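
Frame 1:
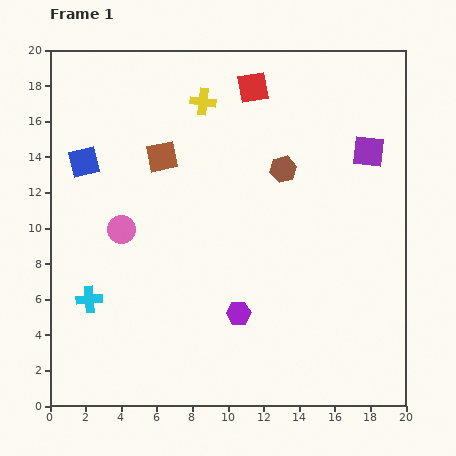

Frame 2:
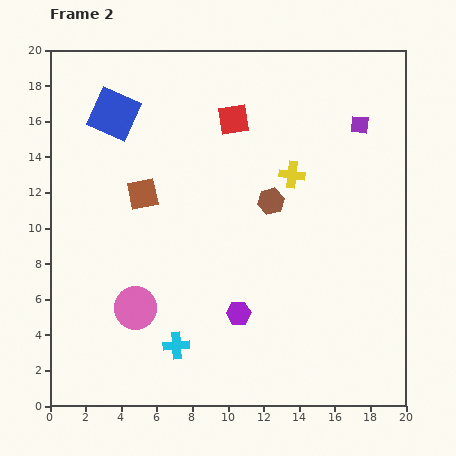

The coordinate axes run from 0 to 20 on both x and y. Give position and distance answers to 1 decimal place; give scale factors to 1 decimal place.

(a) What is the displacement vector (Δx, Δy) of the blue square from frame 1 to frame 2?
(1.7, 2.7)

The blue square was at (1.9, 13.7) in frame 1 and (3.6, 16.4) in frame 2.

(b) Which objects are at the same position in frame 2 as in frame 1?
the purple hexagon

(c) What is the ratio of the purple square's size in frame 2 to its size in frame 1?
0.6×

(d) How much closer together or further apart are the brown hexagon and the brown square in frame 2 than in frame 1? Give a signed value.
+0.4

Distance in frame 1: 6.8. Distance in frame 2: 7.2.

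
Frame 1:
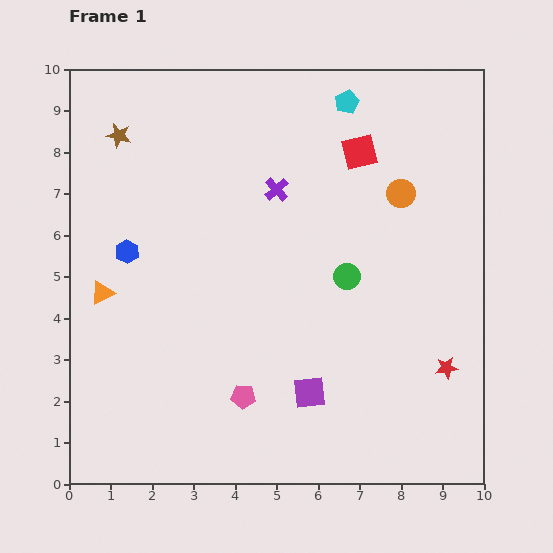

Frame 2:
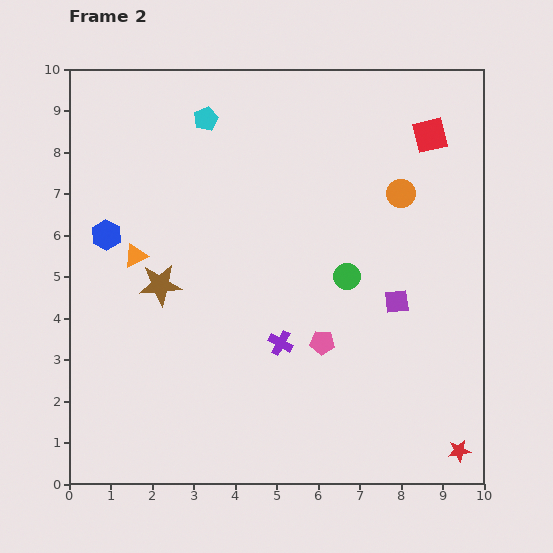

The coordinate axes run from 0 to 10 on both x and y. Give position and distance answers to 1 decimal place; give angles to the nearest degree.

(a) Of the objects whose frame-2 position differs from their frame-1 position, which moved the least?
the blue hexagon

(moved 0.6)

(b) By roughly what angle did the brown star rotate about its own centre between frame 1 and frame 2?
17° counter-clockwise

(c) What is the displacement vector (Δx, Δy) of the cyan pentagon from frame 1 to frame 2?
(-3.4, -0.4)

The cyan pentagon was at (6.7, 9.2) in frame 1 and (3.3, 8.8) in frame 2.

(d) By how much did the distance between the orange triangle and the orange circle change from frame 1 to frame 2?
-1.0

Distance in frame 1: 7.6. Distance in frame 2: 6.6.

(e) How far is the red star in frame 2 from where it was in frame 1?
2.0

The red star moved from (9.1, 2.8) to (9.4, 0.8), a distance of √(0.3² + 2.0²) ≈ 2.0.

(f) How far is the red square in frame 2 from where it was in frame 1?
1.7

The red square moved from (7.0, 8.0) to (8.7, 8.4), a distance of √(1.7² + 0.4²) ≈ 1.7.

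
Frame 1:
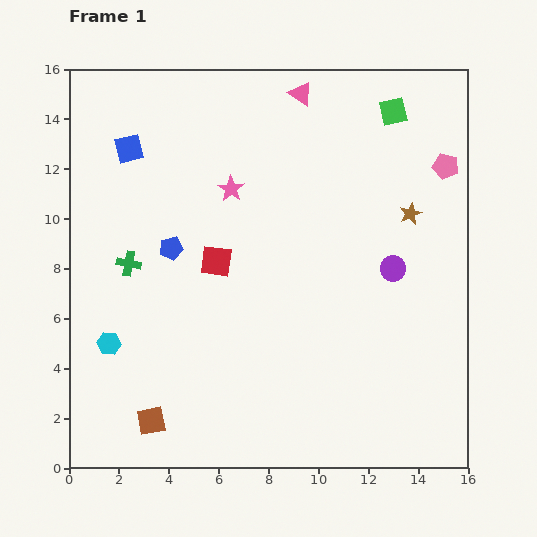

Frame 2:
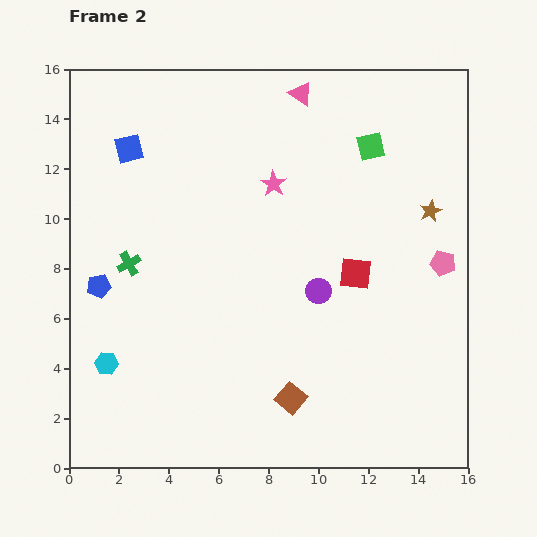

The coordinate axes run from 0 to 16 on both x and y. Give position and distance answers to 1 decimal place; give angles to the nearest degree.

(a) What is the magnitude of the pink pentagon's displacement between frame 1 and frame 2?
3.9

The pink pentagon moved from (15.1, 12.1) to (15.0, 8.2), a distance of √(0.1² + 3.9²) ≈ 3.9.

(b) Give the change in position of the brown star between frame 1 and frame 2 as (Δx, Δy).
(0.8, 0.1)

The brown star was at (13.7, 10.2) in frame 1 and (14.5, 10.3) in frame 2.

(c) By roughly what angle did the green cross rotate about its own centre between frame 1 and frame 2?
39° counter-clockwise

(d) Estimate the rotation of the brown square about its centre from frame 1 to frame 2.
39° counter-clockwise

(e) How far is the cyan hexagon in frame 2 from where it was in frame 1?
0.8

The cyan hexagon moved from (1.6, 5.0) to (1.5, 4.2), a distance of √(0.1² + 0.8²) ≈ 0.8.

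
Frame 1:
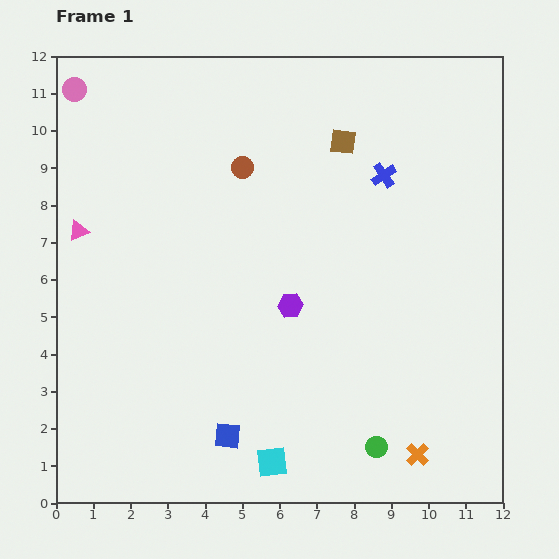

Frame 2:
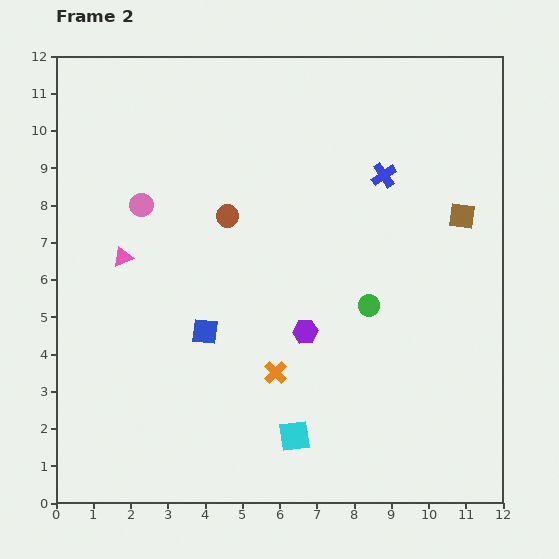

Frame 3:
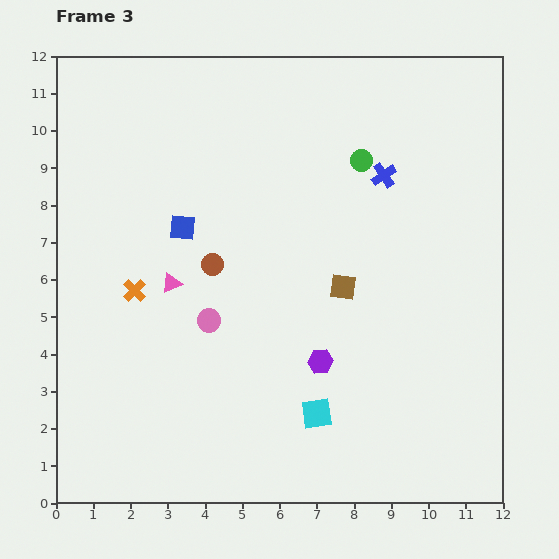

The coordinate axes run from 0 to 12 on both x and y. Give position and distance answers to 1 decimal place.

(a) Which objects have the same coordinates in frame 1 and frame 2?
the blue cross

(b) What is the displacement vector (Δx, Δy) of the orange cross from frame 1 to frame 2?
(-3.8, 2.2)

The orange cross was at (9.7, 1.3) in frame 1 and (5.9, 3.5) in frame 2.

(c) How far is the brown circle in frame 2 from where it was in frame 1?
1.4

The brown circle moved from (5.0, 9.0) to (4.6, 7.7), a distance of √(0.4² + 1.3²) ≈ 1.4.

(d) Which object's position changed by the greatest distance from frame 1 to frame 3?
the orange cross

(moved 8.8; next 7.7)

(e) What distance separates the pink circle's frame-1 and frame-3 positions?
7.2

The pink circle moved from (0.5, 11.1) to (4.1, 4.9), a distance of √(3.6² + 6.2²) ≈ 7.2.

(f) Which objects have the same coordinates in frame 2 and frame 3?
the blue cross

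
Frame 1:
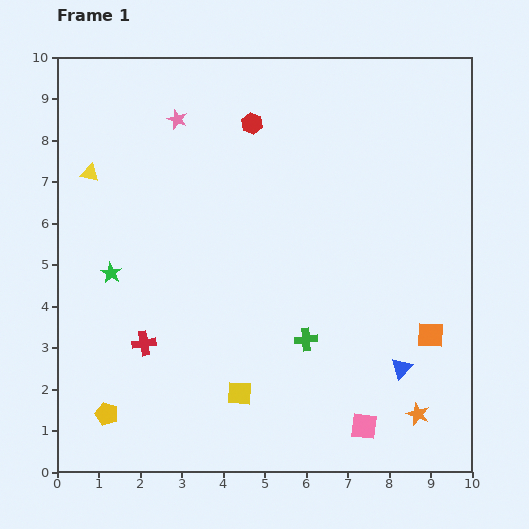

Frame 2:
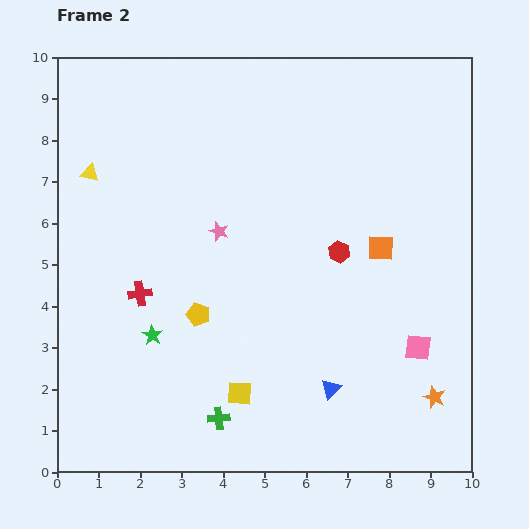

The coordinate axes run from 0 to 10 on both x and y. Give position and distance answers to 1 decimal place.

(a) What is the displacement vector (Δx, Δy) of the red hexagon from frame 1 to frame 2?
(2.1, -3.1)

The red hexagon was at (4.7, 8.4) in frame 1 and (6.8, 5.3) in frame 2.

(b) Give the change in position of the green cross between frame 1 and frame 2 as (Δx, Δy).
(-2.1, -1.9)

The green cross was at (6.0, 3.2) in frame 1 and (3.9, 1.3) in frame 2.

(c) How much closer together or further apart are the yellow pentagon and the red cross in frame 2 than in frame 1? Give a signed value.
-0.4

Distance in frame 1: 1.9. Distance in frame 2: 1.5.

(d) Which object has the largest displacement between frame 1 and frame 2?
the red hexagon

(moved 3.7; next 3.3)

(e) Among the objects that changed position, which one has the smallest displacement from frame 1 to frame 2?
the orange star

(moved 0.6)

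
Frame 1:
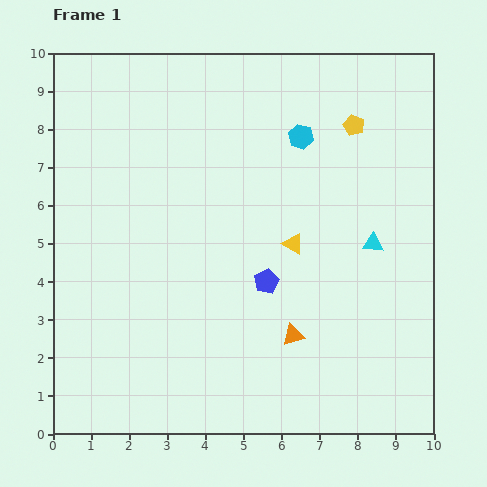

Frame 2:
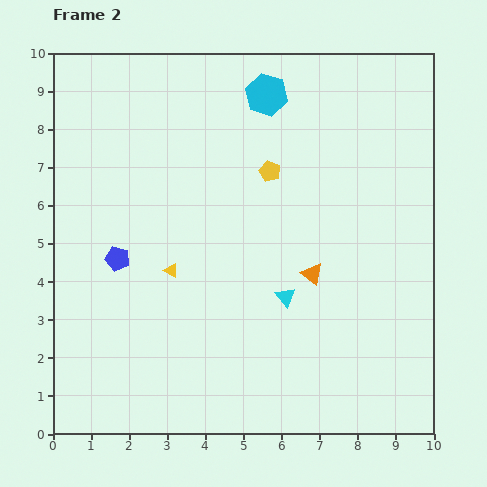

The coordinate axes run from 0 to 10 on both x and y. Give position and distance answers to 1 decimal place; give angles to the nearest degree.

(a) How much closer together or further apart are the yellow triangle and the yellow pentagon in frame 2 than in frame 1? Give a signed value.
+0.2

Distance in frame 1: 3.5. Distance in frame 2: 3.7.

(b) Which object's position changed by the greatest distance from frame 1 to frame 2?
the blue pentagon

(moved 3.9; next 3.3)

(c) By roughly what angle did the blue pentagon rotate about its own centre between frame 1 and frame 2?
31° counter-clockwise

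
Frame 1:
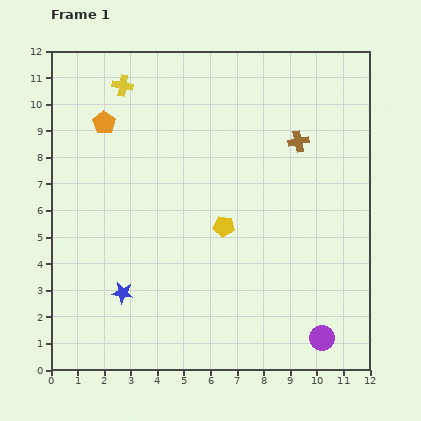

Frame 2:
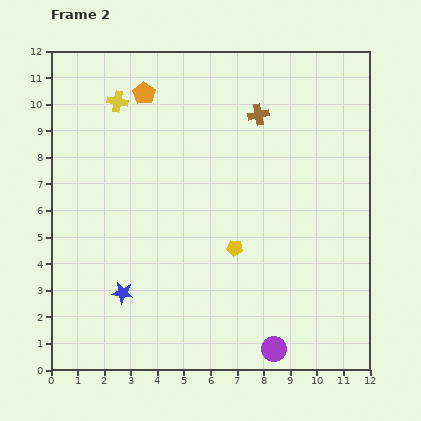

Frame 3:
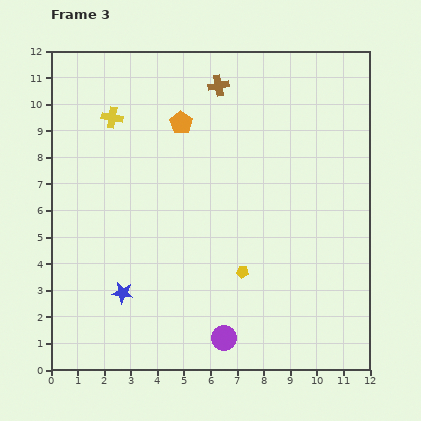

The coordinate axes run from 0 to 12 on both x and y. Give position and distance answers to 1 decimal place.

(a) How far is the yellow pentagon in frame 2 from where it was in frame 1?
0.9

The yellow pentagon moved from (6.5, 5.4) to (6.9, 4.6), a distance of √(0.4² + 0.8²) ≈ 0.9.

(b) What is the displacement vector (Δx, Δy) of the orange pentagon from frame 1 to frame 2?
(1.5, 1.1)

The orange pentagon was at (2.0, 9.3) in frame 1 and (3.5, 10.4) in frame 2.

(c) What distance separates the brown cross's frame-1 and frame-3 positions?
3.7

The brown cross moved from (9.3, 8.6) to (6.3, 10.7), a distance of √(3.0² + 2.1²) ≈ 3.7.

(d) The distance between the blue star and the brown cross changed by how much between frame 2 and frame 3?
+0.2

Distance in frame 2: 8.4. Distance in frame 3: 8.6.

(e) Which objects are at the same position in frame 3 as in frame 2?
the blue star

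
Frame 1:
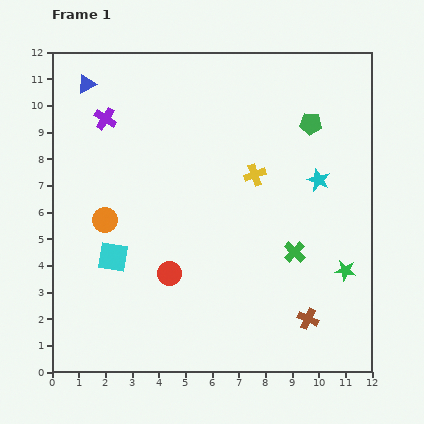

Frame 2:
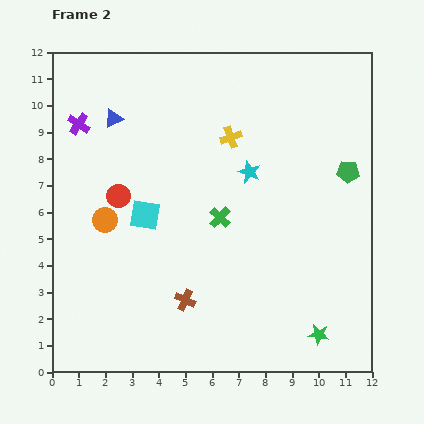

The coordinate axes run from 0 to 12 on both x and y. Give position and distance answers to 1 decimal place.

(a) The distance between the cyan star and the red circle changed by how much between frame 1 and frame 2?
-1.6

Distance in frame 1: 6.6. Distance in frame 2: 5.0.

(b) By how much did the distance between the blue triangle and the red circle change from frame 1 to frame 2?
-4.8

Distance in frame 1: 7.7. Distance in frame 2: 2.9.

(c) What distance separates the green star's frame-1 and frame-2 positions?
2.6

The green star moved from (11.0, 3.8) to (10.0, 1.4), a distance of √(1.0² + 2.4²) ≈ 2.6.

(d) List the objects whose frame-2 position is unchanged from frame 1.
the orange circle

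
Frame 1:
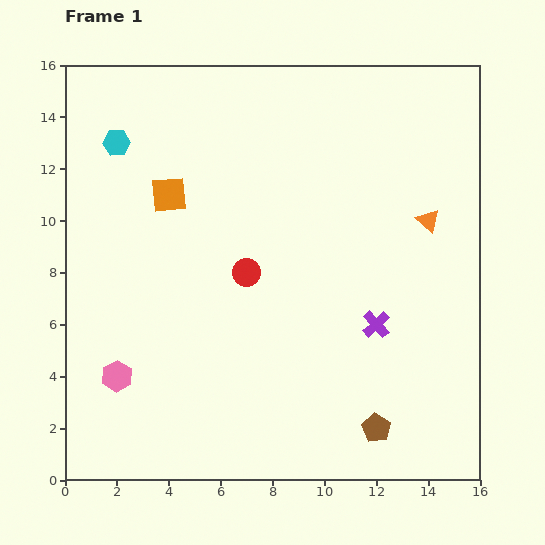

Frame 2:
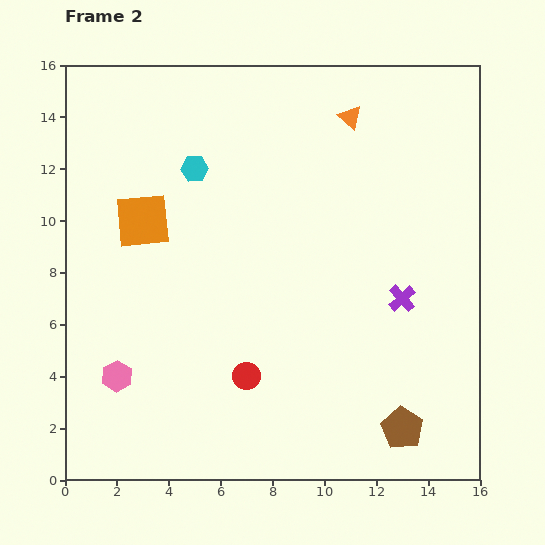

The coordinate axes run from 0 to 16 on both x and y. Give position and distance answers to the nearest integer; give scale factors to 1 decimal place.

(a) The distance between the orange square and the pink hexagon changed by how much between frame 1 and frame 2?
-1

Distance in frame 1: 7. Distance in frame 2: 6.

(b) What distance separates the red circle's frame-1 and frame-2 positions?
4

The red circle moved from (7, 8) to (7, 4), a distance of √(0² + 4²) ≈ 4.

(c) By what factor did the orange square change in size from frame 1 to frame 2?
1.5×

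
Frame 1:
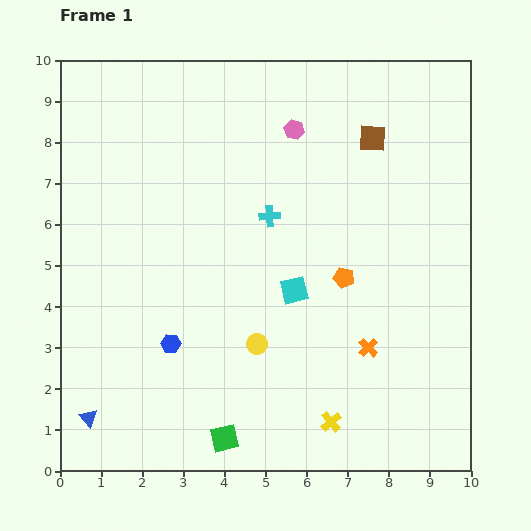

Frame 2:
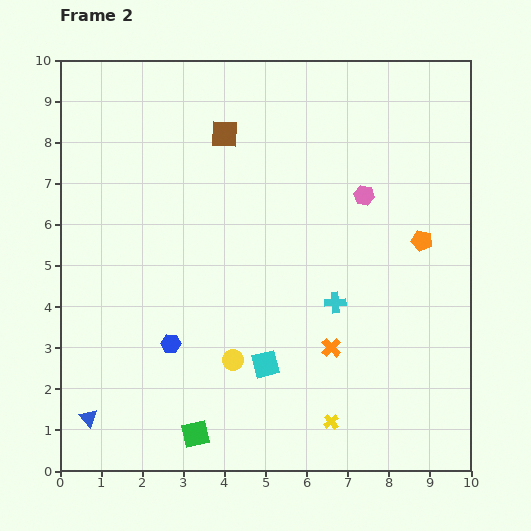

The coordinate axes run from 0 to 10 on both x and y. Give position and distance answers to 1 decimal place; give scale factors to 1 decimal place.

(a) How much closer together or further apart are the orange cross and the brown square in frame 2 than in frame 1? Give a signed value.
+0.7

Distance in frame 1: 5.1. Distance in frame 2: 5.8.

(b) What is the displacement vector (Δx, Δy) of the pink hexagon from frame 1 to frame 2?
(1.7, -1.6)

The pink hexagon was at (5.7, 8.3) in frame 1 and (7.4, 6.7) in frame 2.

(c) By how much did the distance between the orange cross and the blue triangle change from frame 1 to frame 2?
-0.9

Distance in frame 1: 7.0. Distance in frame 2: 6.1.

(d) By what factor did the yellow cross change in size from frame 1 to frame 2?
0.7×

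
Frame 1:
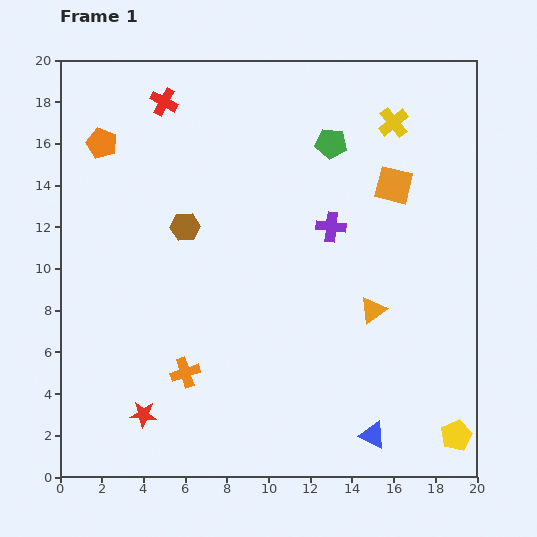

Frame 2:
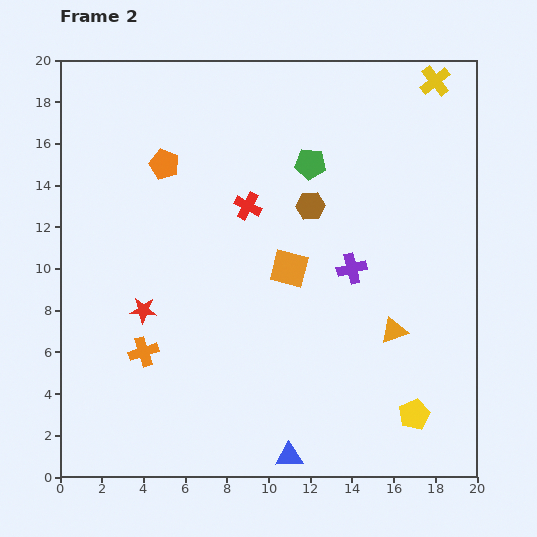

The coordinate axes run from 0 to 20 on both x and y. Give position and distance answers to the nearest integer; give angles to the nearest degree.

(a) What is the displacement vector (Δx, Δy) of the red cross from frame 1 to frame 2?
(4, -5)

The red cross was at (5, 18) in frame 1 and (9, 13) in frame 2.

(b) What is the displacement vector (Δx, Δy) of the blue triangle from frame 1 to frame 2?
(-4, -1)

The blue triangle was at (15, 2) in frame 1 and (11, 1) in frame 2.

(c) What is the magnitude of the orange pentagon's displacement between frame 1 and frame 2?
3

The orange pentagon moved from (2, 16) to (5, 15), a distance of √(3² + 1²) ≈ 3.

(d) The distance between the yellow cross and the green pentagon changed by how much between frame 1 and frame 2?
+4

Distance in frame 1: 3. Distance in frame 2: 7.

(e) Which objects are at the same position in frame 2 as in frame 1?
none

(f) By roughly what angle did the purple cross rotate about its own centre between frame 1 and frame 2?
19° counter-clockwise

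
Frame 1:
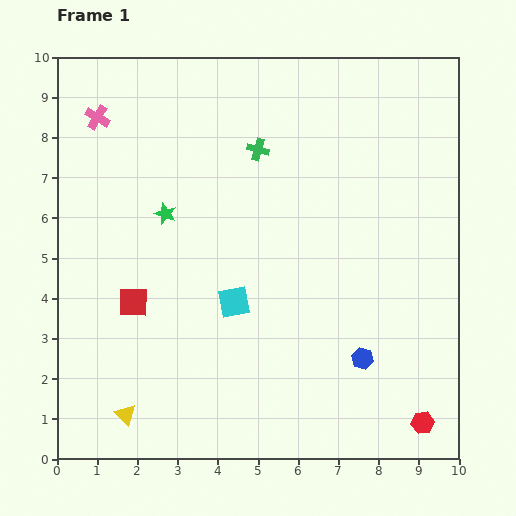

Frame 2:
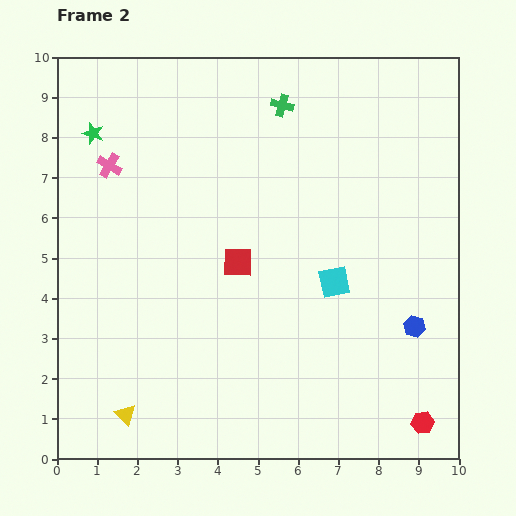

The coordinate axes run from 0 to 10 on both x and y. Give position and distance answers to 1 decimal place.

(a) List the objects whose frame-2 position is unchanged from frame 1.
the red hexagon, the yellow triangle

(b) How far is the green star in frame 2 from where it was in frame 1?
2.7

The green star moved from (2.7, 6.1) to (0.9, 8.1), a distance of √(1.8² + 2.0²) ≈ 2.7.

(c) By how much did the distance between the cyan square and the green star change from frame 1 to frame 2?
+4.2

Distance in frame 1: 2.8. Distance in frame 2: 7.0.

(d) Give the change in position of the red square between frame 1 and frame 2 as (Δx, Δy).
(2.6, 1.0)

The red square was at (1.9, 3.9) in frame 1 and (4.5, 4.9) in frame 2.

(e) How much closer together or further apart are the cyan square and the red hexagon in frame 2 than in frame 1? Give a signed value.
-1.5

Distance in frame 1: 5.6. Distance in frame 2: 4.1.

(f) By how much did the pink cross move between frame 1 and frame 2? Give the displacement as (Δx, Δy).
(0.3, -1.2)

The pink cross was at (1.0, 8.5) in frame 1 and (1.3, 7.3) in frame 2.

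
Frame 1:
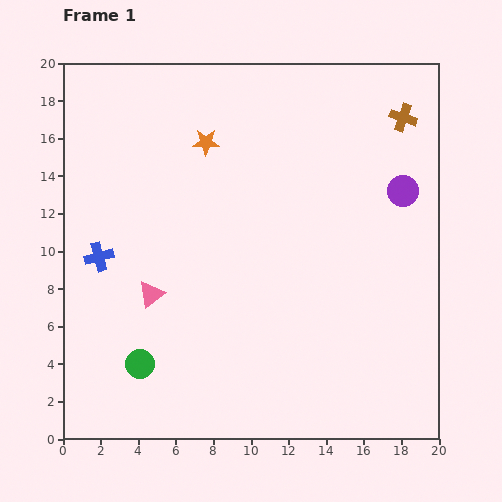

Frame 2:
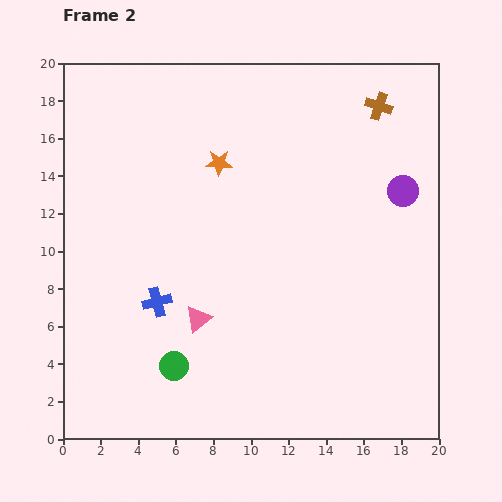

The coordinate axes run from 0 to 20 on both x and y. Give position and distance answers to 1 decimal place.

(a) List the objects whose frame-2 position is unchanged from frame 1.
the purple circle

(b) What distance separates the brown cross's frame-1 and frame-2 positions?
1.4

The brown cross moved from (18.1, 17.1) to (16.8, 17.7), a distance of √(1.3² + 0.6²) ≈ 1.4.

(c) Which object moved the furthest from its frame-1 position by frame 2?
the blue cross

(moved 3.9; next 2.8)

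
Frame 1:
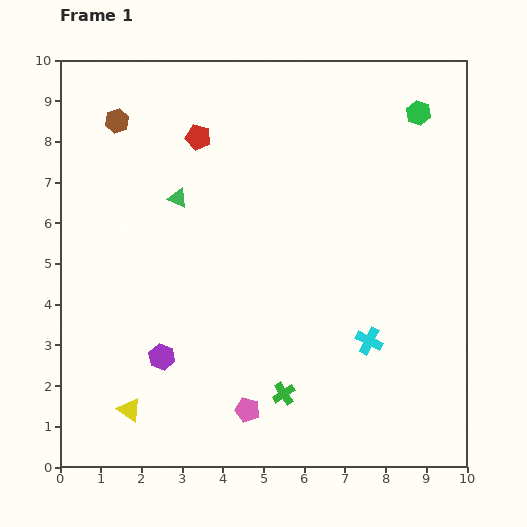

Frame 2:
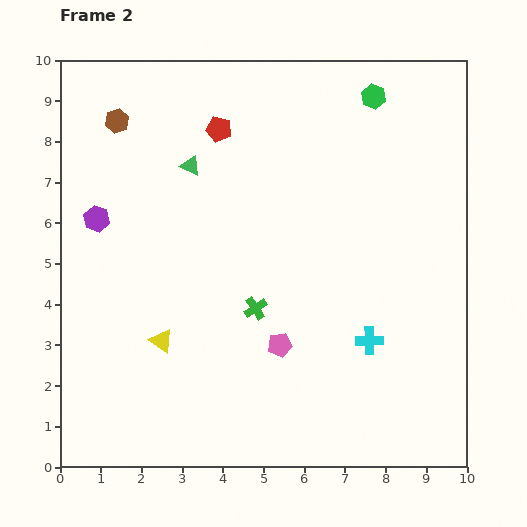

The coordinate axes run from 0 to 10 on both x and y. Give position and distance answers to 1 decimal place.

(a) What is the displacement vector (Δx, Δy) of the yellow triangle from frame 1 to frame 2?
(0.8, 1.7)

The yellow triangle was at (1.7, 1.4) in frame 1 and (2.5, 3.1) in frame 2.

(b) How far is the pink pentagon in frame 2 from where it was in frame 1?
1.8

The pink pentagon moved from (4.6, 1.4) to (5.4, 3.0), a distance of √(0.8² + 1.6²) ≈ 1.8.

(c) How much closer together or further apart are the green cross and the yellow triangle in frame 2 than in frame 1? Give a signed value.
-1.4

Distance in frame 1: 3.8. Distance in frame 2: 2.4.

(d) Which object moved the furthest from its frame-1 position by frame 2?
the purple hexagon

(moved 3.8; next 2.2)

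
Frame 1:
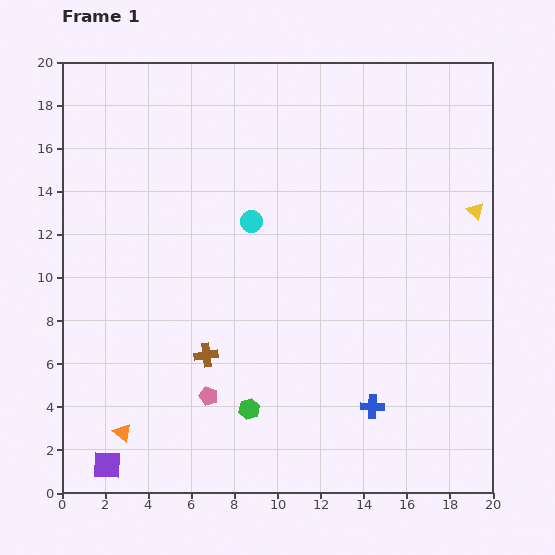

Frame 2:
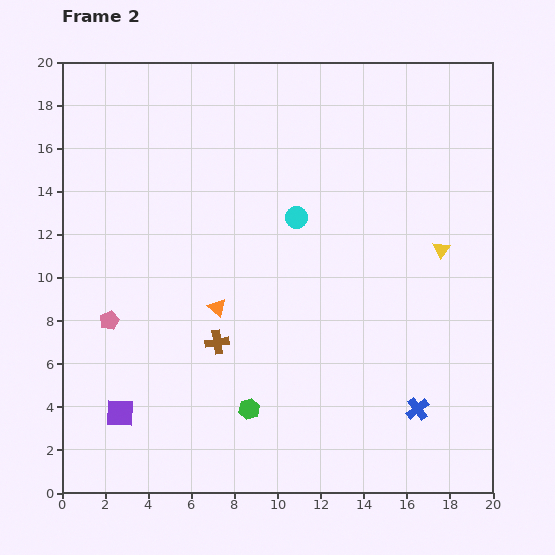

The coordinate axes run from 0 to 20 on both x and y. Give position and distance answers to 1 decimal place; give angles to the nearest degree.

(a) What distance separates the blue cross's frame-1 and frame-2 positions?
2.1

The blue cross moved from (14.4, 4.0) to (16.5, 3.9), a distance of √(2.1² + 0.1²) ≈ 2.1.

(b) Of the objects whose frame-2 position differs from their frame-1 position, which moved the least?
the brown cross

(moved 0.8)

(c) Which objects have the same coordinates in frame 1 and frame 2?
the green hexagon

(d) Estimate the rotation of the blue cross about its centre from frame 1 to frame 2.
39° counter-clockwise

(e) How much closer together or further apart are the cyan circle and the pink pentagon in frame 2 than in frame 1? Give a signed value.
+1.6

Distance in frame 1: 8.3. Distance in frame 2: 9.9.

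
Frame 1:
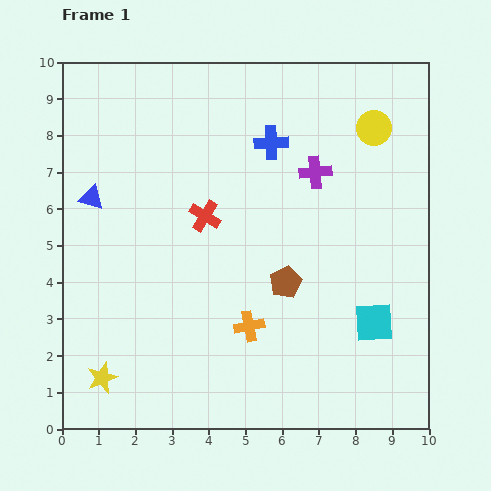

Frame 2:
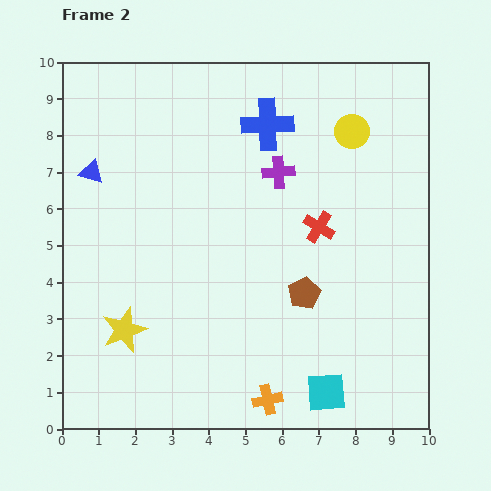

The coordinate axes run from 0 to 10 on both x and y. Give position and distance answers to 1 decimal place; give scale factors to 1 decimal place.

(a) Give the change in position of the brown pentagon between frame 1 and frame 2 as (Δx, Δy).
(0.5, -0.3)

The brown pentagon was at (6.1, 4.0) in frame 1 and (6.6, 3.7) in frame 2.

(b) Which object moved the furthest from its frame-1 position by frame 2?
the red cross

(moved 3.1; next 2.3)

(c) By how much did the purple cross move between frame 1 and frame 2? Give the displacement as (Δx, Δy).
(-1.0, 0.0)

The purple cross was at (6.9, 7.0) in frame 1 and (5.9, 7.0) in frame 2.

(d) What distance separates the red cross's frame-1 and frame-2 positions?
3.1

The red cross moved from (3.9, 5.8) to (7.0, 5.5), a distance of √(3.1² + 0.3²) ≈ 3.1.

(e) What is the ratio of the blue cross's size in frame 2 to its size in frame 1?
1.5×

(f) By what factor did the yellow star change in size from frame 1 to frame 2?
1.5×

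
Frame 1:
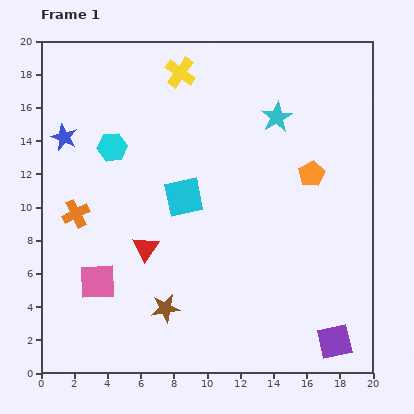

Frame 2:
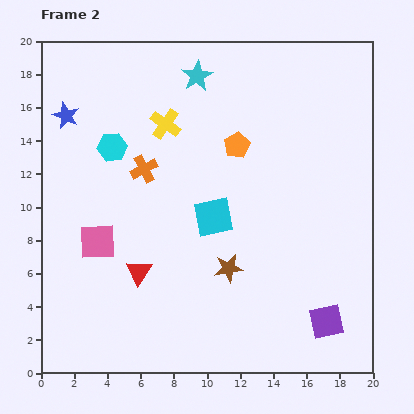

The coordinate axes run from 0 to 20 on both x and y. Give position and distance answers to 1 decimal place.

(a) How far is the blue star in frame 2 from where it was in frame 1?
1.3

The blue star moved from (1.4, 14.2) to (1.5, 15.5), a distance of √(0.1² + 1.3²) ≈ 1.3.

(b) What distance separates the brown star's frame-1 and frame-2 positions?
4.5

The brown star moved from (7.5, 3.9) to (11.3, 6.3), a distance of √(3.8² + 2.4²) ≈ 4.5.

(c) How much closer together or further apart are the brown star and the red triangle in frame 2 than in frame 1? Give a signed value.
+1.6

Distance in frame 1: 3.8. Distance in frame 2: 5.4.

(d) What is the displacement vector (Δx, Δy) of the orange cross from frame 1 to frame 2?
(4.1, 2.7)

The orange cross was at (2.1, 9.6) in frame 1 and (6.2, 12.3) in frame 2.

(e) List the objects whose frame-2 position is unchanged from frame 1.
the cyan hexagon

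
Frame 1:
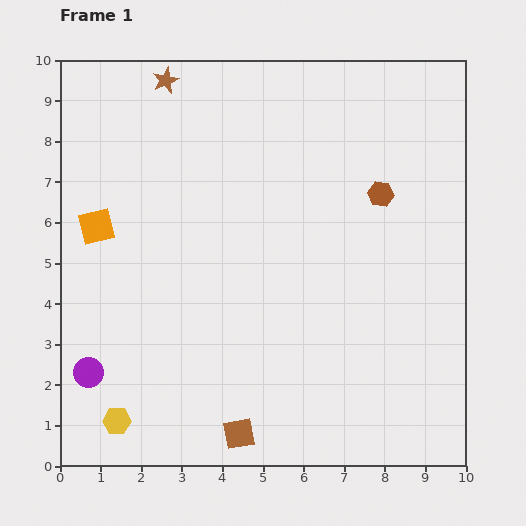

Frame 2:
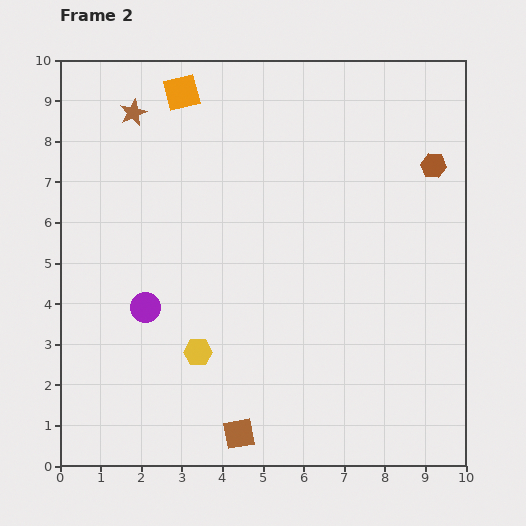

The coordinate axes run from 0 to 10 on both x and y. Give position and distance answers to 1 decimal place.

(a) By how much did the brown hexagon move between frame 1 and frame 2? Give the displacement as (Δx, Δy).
(1.3, 0.7)

The brown hexagon was at (7.9, 6.7) in frame 1 and (9.2, 7.4) in frame 2.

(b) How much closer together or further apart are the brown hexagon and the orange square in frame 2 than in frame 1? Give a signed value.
-0.5

Distance in frame 1: 7.0. Distance in frame 2: 6.5.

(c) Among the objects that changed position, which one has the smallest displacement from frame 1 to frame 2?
the brown star

(moved 1.1)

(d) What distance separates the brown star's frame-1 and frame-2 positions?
1.1

The brown star moved from (2.6, 9.5) to (1.8, 8.7), a distance of √(0.8² + 0.8²) ≈ 1.1.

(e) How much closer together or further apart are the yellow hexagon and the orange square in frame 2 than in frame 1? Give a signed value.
+1.6

Distance in frame 1: 4.8. Distance in frame 2: 6.4.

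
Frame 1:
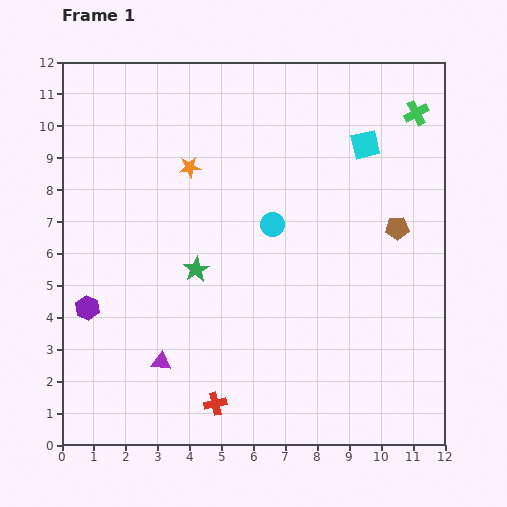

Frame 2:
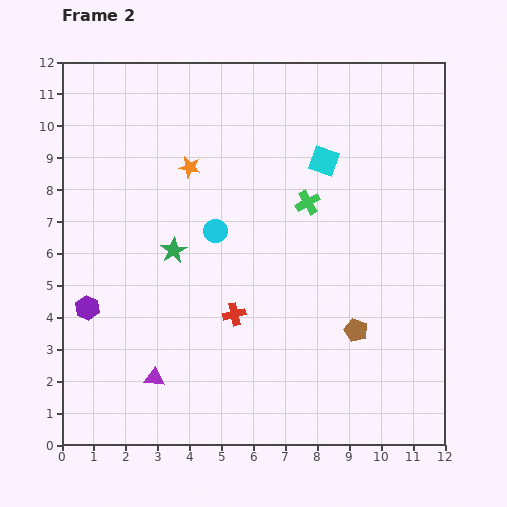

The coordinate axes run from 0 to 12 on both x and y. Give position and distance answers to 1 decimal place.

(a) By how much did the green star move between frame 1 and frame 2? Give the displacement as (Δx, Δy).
(-0.7, 0.6)

The green star was at (4.2, 5.5) in frame 1 and (3.5, 6.1) in frame 2.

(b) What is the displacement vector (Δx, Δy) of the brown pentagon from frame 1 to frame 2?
(-1.3, -3.2)

The brown pentagon was at (10.5, 6.8) in frame 1 and (9.2, 3.6) in frame 2.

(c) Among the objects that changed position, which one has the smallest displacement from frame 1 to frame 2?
the purple triangle

(moved 0.5)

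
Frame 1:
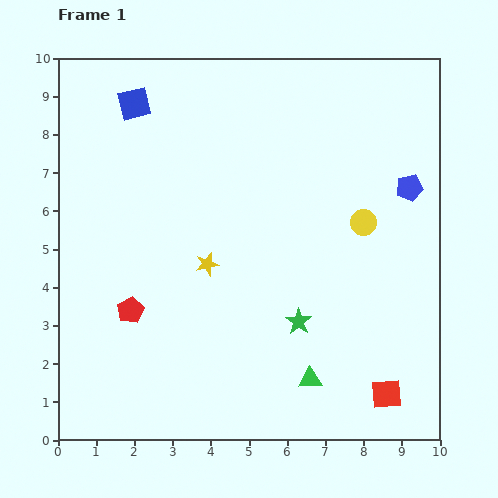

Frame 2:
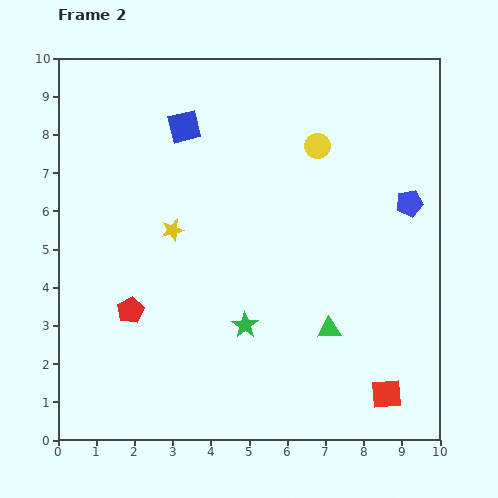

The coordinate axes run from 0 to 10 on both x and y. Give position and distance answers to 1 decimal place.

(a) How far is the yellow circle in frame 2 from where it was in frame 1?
2.3

The yellow circle moved from (8.0, 5.7) to (6.8, 7.7), a distance of √(1.2² + 2.0²) ≈ 2.3.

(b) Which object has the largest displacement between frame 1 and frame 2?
the yellow circle

(moved 2.3; next 1.4)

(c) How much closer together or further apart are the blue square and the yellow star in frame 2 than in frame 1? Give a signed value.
-1.9

Distance in frame 1: 4.6. Distance in frame 2: 2.7.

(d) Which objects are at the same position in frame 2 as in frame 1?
the red pentagon, the red square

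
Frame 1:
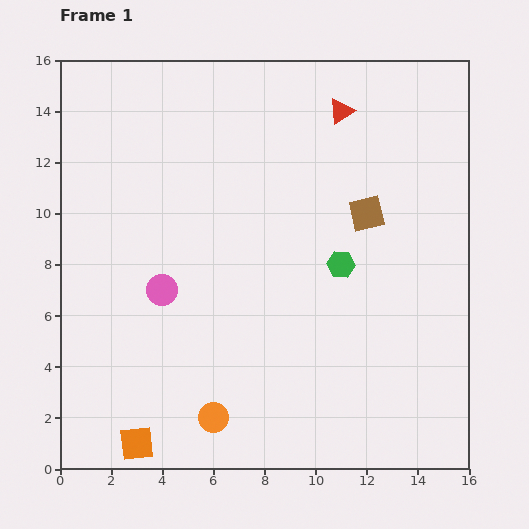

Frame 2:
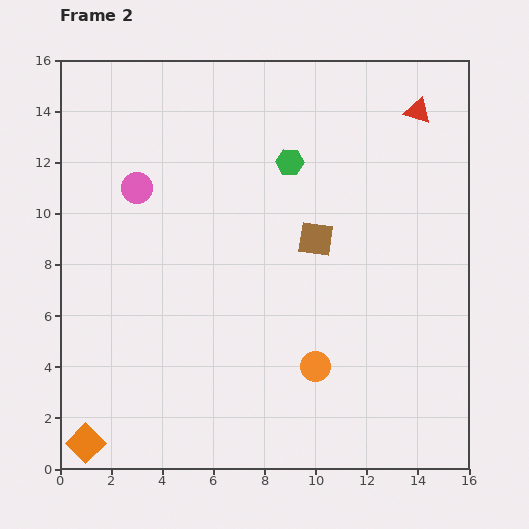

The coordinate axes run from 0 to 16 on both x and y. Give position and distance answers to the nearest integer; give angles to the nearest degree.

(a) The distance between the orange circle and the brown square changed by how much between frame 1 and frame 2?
-5

Distance in frame 1: 10. Distance in frame 2: 5.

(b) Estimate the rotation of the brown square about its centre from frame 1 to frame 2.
21° clockwise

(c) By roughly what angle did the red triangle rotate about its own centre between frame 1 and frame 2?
49° clockwise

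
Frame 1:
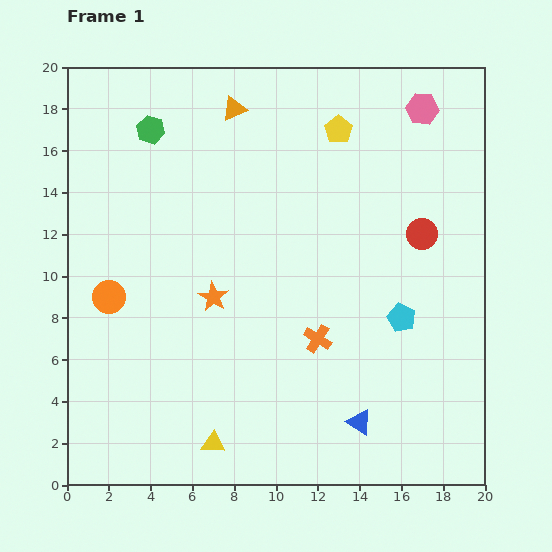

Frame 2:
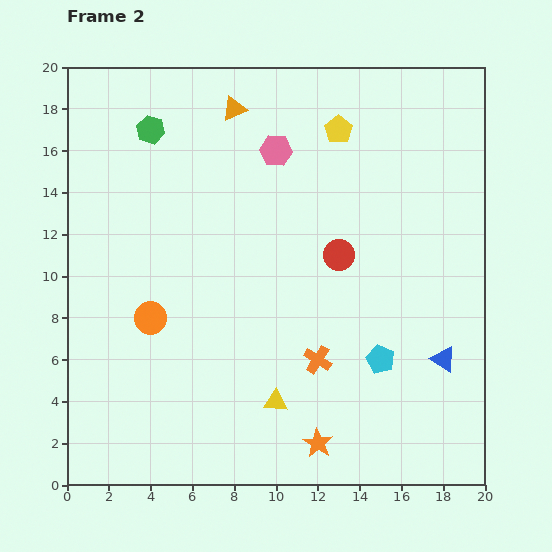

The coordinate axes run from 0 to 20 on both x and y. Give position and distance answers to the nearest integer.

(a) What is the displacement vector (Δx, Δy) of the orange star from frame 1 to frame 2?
(5, -7)

The orange star was at (7, 9) in frame 1 and (12, 2) in frame 2.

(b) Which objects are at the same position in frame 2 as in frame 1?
the yellow pentagon, the green hexagon, the orange triangle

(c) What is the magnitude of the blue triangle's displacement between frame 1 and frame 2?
5

The blue triangle moved from (14, 3) to (18, 6), a distance of √(4² + 3²) ≈ 5.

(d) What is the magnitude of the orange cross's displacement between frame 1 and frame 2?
1

The orange cross moved from (12, 7) to (12, 6), a distance of √(0² + 1²) ≈ 1.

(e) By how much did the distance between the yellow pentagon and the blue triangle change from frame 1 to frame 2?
-2

Distance in frame 1: 14. Distance in frame 2: 12.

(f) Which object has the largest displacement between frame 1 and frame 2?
the orange star

(moved 9; next 7)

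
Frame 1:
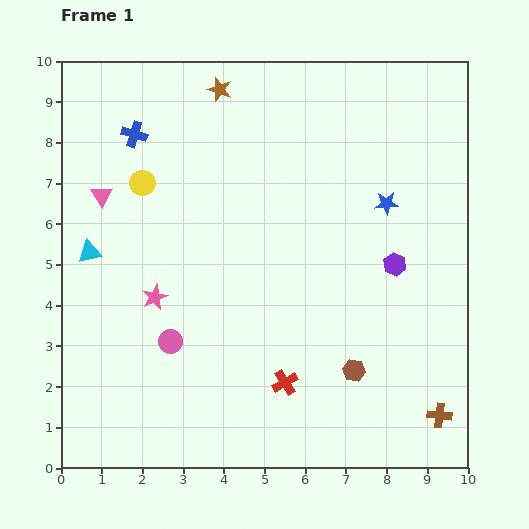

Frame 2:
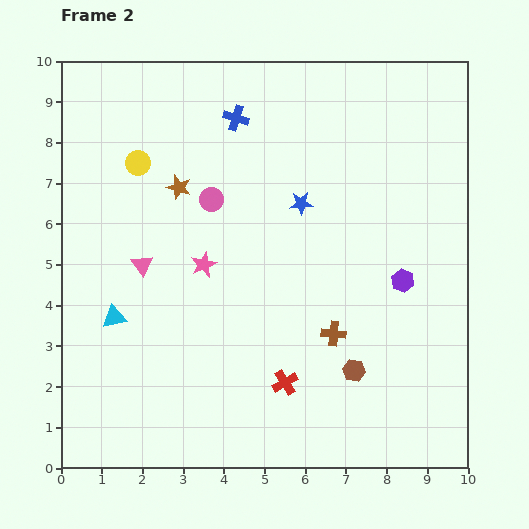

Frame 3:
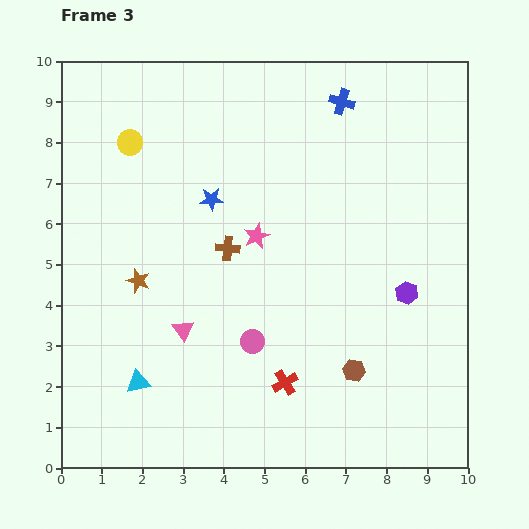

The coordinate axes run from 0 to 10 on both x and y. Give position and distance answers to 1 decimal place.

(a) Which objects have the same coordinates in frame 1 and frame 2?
the red cross, the brown hexagon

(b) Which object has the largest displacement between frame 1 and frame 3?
the brown cross

(moved 6.6; next 5.2)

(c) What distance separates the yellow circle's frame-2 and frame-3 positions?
0.5

The yellow circle moved from (1.9, 7.5) to (1.7, 8.0), a distance of √(0.2² + 0.5²) ≈ 0.5.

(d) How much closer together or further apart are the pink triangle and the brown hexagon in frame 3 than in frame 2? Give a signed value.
-1.5

Distance in frame 2: 5.8. Distance in frame 3: 4.3.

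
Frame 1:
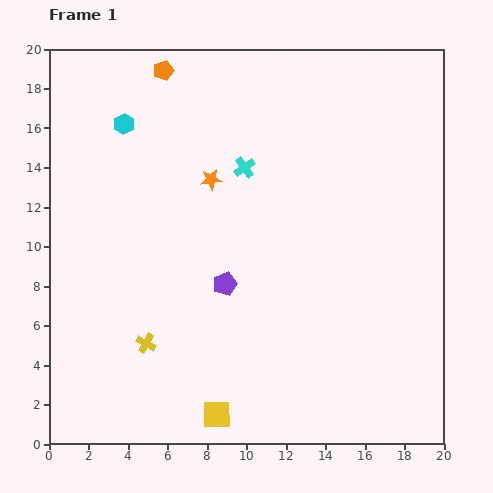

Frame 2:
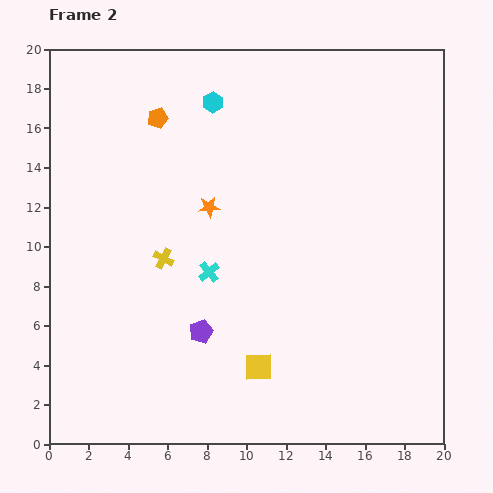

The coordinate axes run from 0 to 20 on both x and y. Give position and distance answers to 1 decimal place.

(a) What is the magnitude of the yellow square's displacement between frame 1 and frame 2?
3.2

The yellow square moved from (8.5, 1.5) to (10.6, 3.9), a distance of √(2.1² + 2.4²) ≈ 3.2.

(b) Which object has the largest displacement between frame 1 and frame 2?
the cyan cross

(moved 5.6; next 4.6)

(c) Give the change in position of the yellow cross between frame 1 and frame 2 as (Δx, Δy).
(0.9, 4.3)

The yellow cross was at (4.9, 5.1) in frame 1 and (5.8, 9.4) in frame 2.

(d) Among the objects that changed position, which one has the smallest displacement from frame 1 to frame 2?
the orange star

(moved 1.4)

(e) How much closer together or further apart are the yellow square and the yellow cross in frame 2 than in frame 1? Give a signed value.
+2.2

Distance in frame 1: 5.1. Distance in frame 2: 7.3.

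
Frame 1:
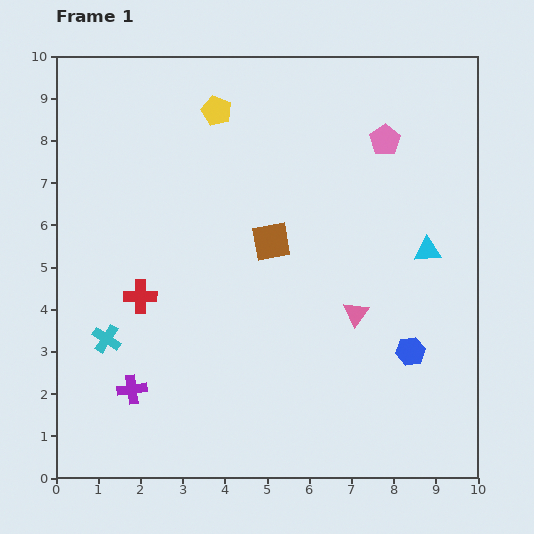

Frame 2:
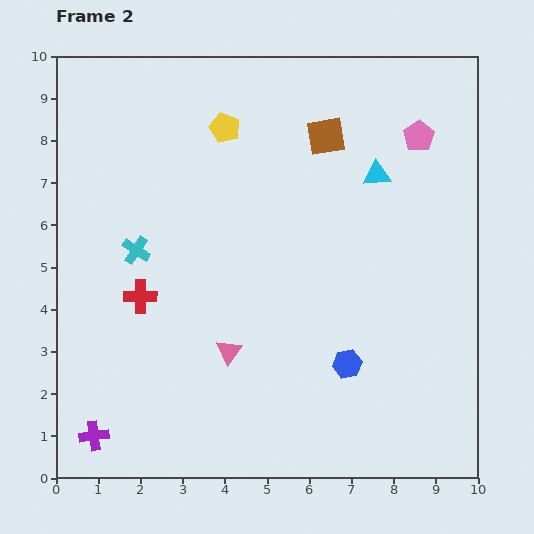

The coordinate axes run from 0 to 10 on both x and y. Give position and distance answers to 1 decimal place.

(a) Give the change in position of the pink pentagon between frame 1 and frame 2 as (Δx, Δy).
(0.8, 0.1)

The pink pentagon was at (7.8, 8.0) in frame 1 and (8.6, 8.1) in frame 2.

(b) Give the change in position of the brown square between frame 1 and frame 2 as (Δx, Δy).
(1.3, 2.5)

The brown square was at (5.1, 5.6) in frame 1 and (6.4, 8.1) in frame 2.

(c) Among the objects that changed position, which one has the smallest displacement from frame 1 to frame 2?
the yellow pentagon

(moved 0.4)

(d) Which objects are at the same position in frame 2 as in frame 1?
the red cross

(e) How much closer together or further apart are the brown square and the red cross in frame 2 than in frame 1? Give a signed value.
+2.4

Distance in frame 1: 3.4. Distance in frame 2: 5.8.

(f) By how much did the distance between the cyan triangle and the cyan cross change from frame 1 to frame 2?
-1.9

Distance in frame 1: 7.9. Distance in frame 2: 6.0.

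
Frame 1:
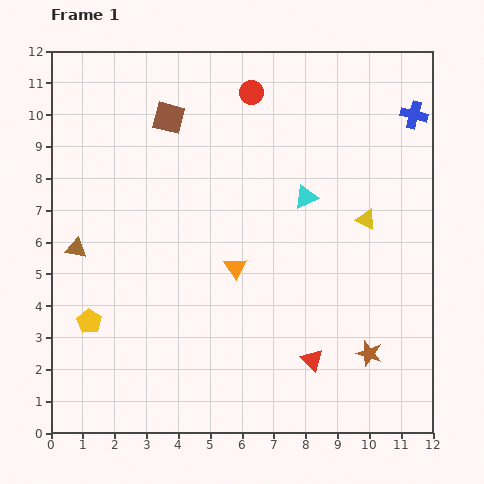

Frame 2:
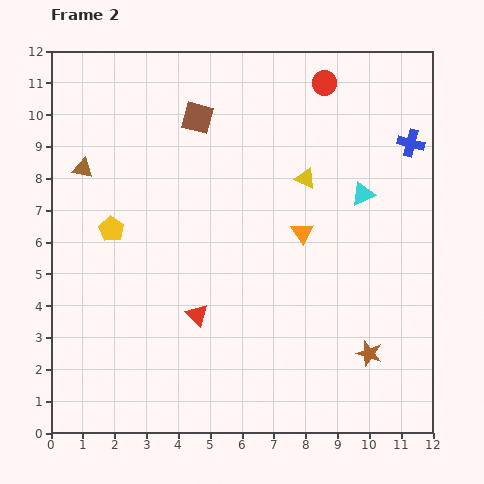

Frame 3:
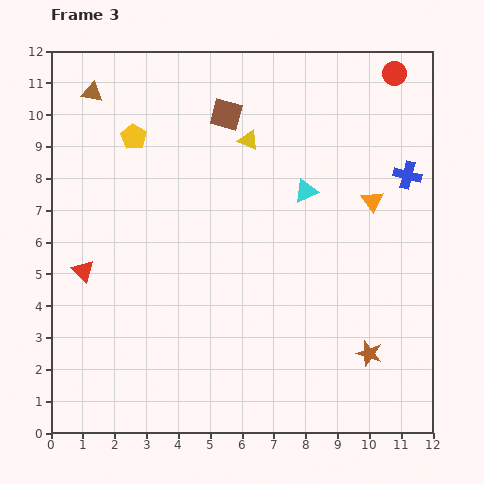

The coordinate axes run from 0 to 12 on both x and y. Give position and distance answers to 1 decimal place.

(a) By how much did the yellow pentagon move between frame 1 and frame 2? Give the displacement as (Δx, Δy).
(0.7, 2.9)

The yellow pentagon was at (1.2, 3.5) in frame 1 and (1.9, 6.4) in frame 2.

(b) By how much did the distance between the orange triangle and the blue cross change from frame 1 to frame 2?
-3.0

Distance in frame 1: 7.4. Distance in frame 2: 4.4.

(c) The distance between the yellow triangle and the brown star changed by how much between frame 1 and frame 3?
+3.5

Distance in frame 1: 4.2. Distance in frame 3: 7.7.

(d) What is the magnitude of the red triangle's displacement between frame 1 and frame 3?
7.7

The red triangle moved from (8.2, 2.3) to (1.0, 5.1), a distance of √(7.2² + 2.8²) ≈ 7.7.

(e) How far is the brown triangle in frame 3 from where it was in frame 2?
2.4

The brown triangle moved from (1.0, 8.3) to (1.3, 10.7), a distance of √(0.3² + 2.4²) ≈ 2.4.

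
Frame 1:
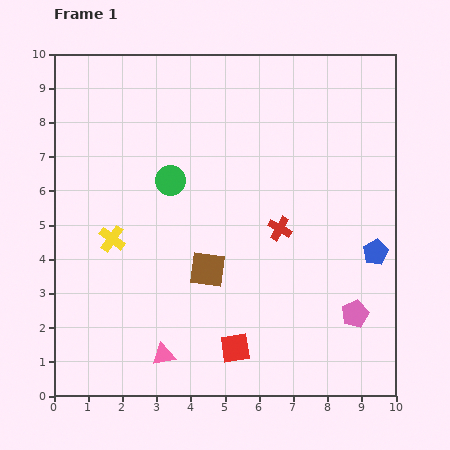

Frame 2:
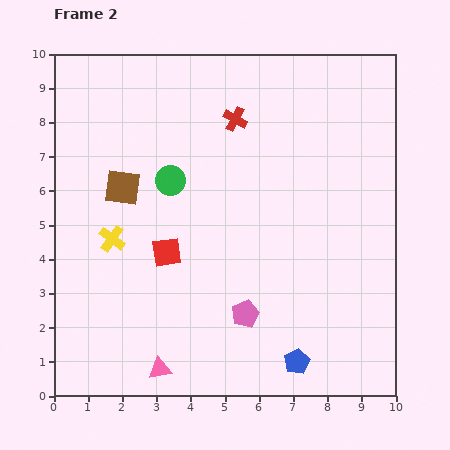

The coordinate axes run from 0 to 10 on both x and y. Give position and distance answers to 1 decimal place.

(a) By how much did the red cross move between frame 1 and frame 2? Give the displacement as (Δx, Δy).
(-1.3, 3.2)

The red cross was at (6.6, 4.9) in frame 1 and (5.3, 8.1) in frame 2.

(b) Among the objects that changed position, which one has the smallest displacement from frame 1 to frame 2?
the pink triangle

(moved 0.4)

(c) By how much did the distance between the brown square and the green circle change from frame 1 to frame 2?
-1.4

Distance in frame 1: 2.8. Distance in frame 2: 1.4.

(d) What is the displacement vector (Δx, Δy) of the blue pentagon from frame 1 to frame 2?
(-2.3, -3.2)

The blue pentagon was at (9.4, 4.2) in frame 1 and (7.1, 1.0) in frame 2.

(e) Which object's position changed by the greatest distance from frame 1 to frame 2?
the blue pentagon

(moved 3.9; next 3.5)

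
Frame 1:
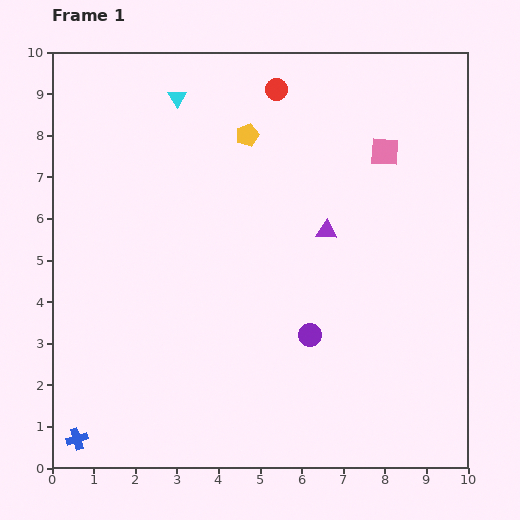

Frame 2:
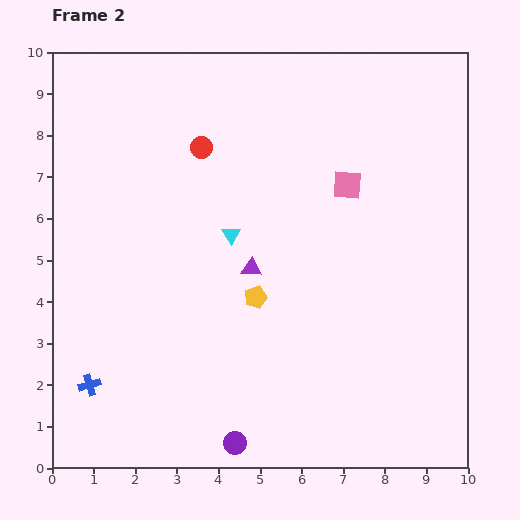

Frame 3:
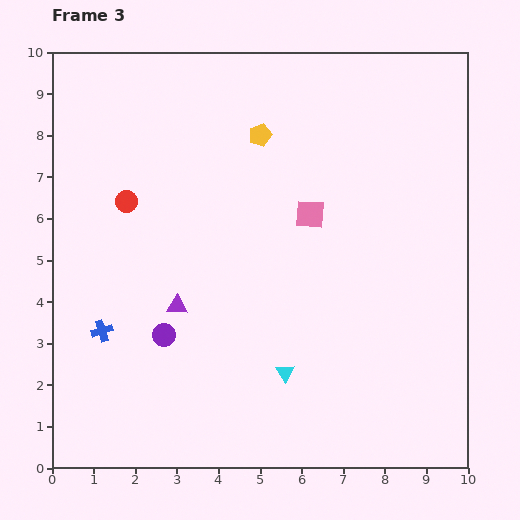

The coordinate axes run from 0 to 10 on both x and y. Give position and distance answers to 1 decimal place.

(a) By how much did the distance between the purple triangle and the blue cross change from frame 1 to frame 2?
-3.0

Distance in frame 1: 7.8. Distance in frame 2: 4.8.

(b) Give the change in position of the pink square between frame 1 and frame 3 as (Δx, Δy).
(-1.8, -1.5)

The pink square was at (8.0, 7.6) in frame 1 and (6.2, 6.1) in frame 3.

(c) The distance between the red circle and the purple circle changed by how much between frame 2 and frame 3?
-3.8

Distance in frame 2: 7.1. Distance in frame 3: 3.3.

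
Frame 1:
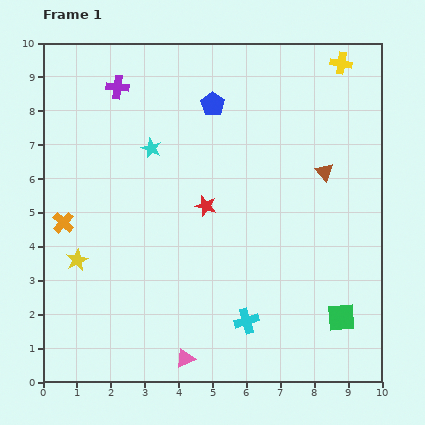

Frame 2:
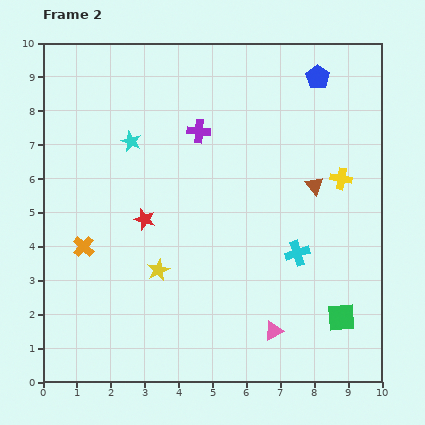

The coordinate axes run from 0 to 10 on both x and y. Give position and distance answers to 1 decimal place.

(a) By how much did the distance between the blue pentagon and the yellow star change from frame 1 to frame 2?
+1.3

Distance in frame 1: 6.1. Distance in frame 2: 7.4.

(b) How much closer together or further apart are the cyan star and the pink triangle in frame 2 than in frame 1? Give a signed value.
+0.7

Distance in frame 1: 6.3. Distance in frame 2: 7.0.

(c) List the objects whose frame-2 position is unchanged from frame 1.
the green square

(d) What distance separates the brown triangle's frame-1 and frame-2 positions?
0.5

The brown triangle moved from (8.3, 6.2) to (8.0, 5.8), a distance of √(0.3² + 0.4²) ≈ 0.5.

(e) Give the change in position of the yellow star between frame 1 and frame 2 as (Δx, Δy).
(2.4, -0.3)

The yellow star was at (1.0, 3.6) in frame 1 and (3.4, 3.3) in frame 2.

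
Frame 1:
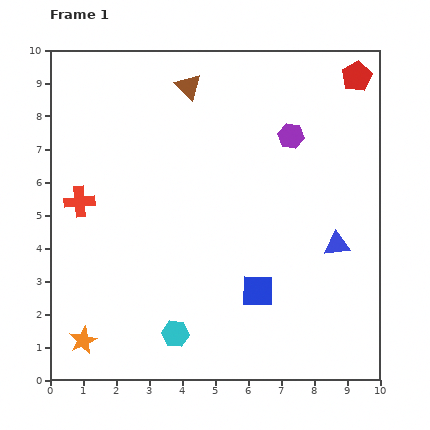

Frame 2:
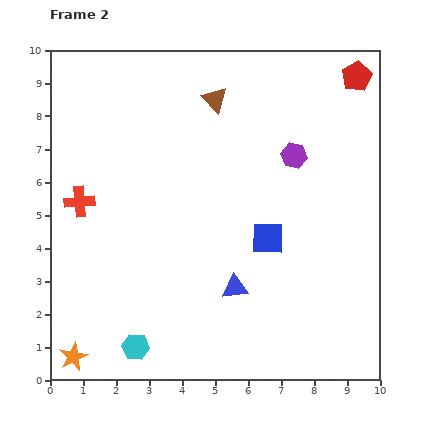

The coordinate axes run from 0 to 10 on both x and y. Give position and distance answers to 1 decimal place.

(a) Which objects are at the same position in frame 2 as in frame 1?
the red cross, the red pentagon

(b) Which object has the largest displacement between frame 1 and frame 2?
the blue triangle

(moved 3.4; next 1.6)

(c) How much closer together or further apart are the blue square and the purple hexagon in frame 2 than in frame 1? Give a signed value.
-2.2

Distance in frame 1: 4.8. Distance in frame 2: 2.6.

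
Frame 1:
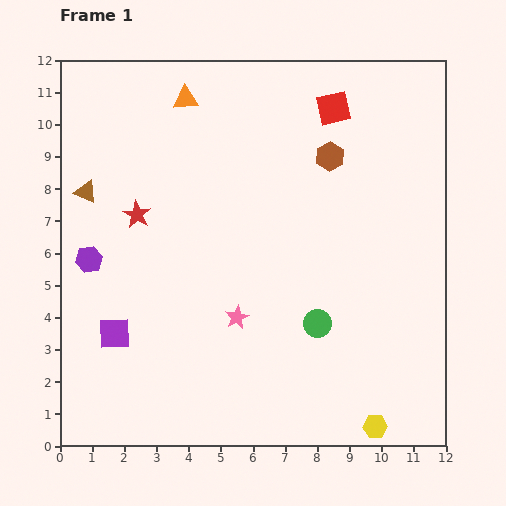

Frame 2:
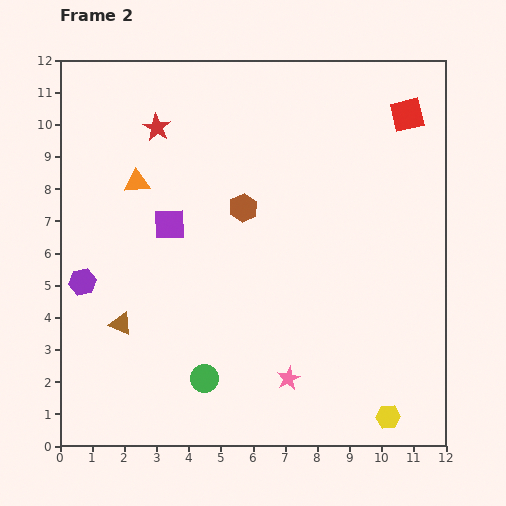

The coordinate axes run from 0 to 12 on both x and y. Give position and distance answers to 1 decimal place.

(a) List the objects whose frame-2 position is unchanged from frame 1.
none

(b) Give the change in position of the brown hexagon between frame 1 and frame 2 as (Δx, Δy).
(-2.7, -1.6)

The brown hexagon was at (8.4, 9.0) in frame 1 and (5.7, 7.4) in frame 2.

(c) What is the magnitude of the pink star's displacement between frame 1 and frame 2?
2.5

The pink star moved from (5.5, 4.0) to (7.1, 2.1), a distance of √(1.6² + 1.9²) ≈ 2.5.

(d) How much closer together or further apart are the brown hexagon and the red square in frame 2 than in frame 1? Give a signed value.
+4.4

Distance in frame 1: 1.5. Distance in frame 2: 5.9.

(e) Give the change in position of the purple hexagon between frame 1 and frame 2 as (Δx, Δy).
(-0.2, -0.7)

The purple hexagon was at (0.9, 5.8) in frame 1 and (0.7, 5.1) in frame 2.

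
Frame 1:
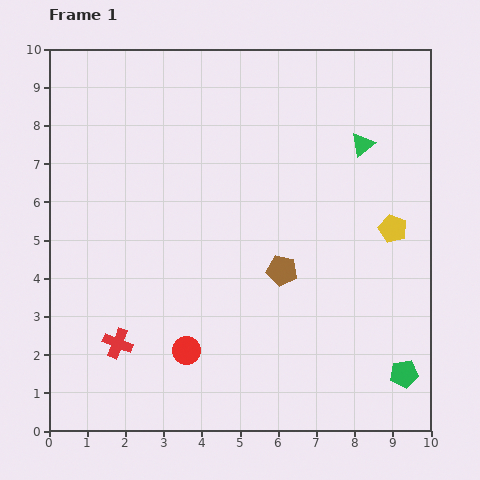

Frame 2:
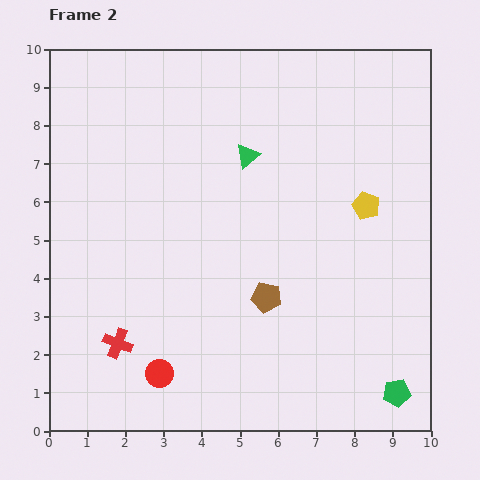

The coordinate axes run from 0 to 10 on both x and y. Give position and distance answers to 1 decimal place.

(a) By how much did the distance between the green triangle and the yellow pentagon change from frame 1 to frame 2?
+1.1

Distance in frame 1: 2.3. Distance in frame 2: 3.4.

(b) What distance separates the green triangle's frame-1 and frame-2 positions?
3.0

The green triangle moved from (8.2, 7.5) to (5.2, 7.2), a distance of √(3.0² + 0.3²) ≈ 3.0.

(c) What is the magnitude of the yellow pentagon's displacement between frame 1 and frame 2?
0.9

The yellow pentagon moved from (9.0, 5.3) to (8.3, 5.9), a distance of √(0.7² + 0.6²) ≈ 0.9.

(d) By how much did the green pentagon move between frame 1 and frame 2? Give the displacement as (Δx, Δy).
(-0.2, -0.5)

The green pentagon was at (9.3, 1.5) in frame 1 and (9.1, 1.0) in frame 2.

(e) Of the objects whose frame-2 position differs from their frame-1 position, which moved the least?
the green pentagon

(moved 0.5)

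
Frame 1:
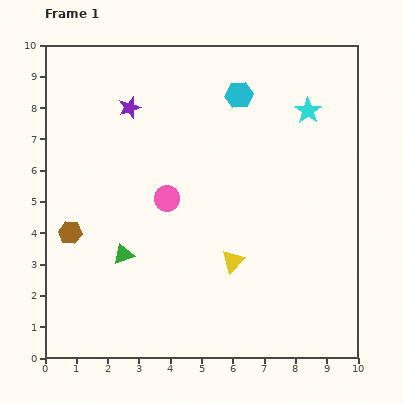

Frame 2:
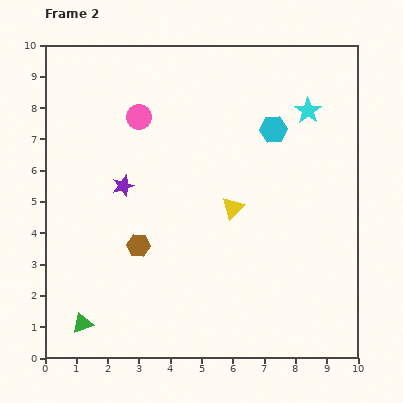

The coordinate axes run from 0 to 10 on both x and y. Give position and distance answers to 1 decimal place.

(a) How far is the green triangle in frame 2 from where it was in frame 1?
2.6

The green triangle moved from (2.5, 3.3) to (1.2, 1.1), a distance of √(1.3² + 2.2²) ≈ 2.6.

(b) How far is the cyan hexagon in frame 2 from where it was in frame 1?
1.6

The cyan hexagon moved from (6.2, 8.4) to (7.3, 7.3), a distance of √(1.1² + 1.1²) ≈ 1.6.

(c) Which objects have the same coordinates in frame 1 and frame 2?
the cyan star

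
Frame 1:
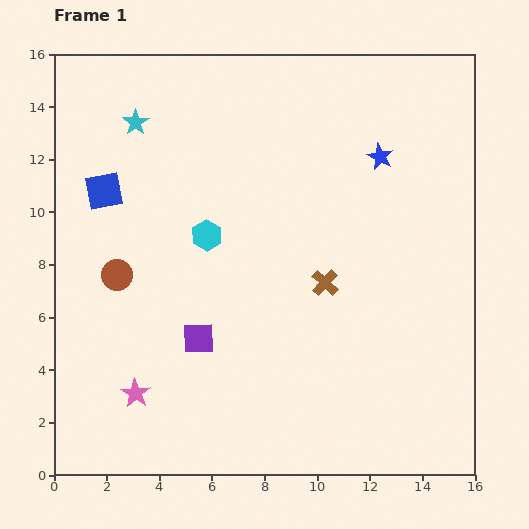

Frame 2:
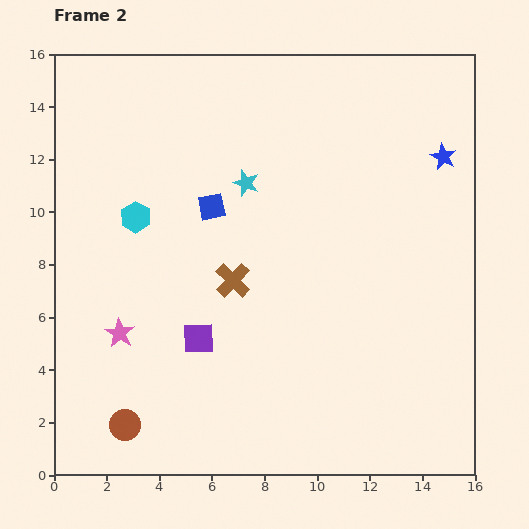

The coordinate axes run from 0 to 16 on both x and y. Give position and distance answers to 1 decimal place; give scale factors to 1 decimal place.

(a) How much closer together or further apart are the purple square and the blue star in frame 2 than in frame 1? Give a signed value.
+1.8

Distance in frame 1: 9.8. Distance in frame 2: 11.6.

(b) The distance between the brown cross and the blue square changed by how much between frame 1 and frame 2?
-6.2

Distance in frame 1: 9.1. Distance in frame 2: 2.9.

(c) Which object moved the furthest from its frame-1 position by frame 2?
the brown circle

(moved 5.7; next 4.8)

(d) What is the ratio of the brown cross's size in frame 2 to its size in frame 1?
1.3×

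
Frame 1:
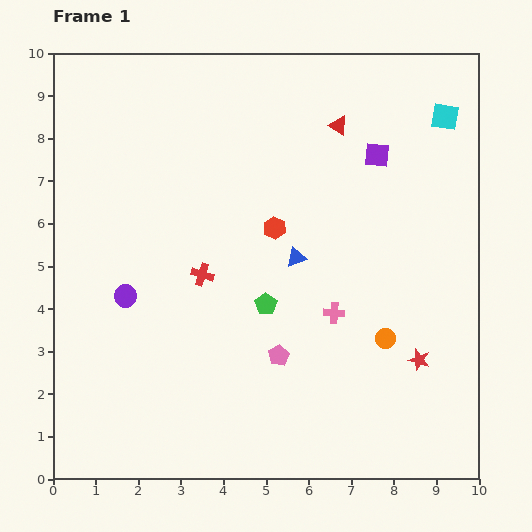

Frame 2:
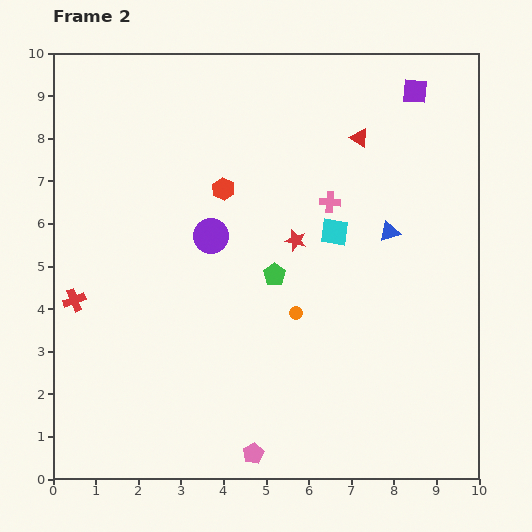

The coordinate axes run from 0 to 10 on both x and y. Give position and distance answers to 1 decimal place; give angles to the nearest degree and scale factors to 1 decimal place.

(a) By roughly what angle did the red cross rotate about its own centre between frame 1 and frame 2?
39° counter-clockwise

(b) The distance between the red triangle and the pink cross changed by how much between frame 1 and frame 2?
-2.7

Distance in frame 1: 4.4. Distance in frame 2: 1.7.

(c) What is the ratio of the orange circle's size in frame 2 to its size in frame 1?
0.7×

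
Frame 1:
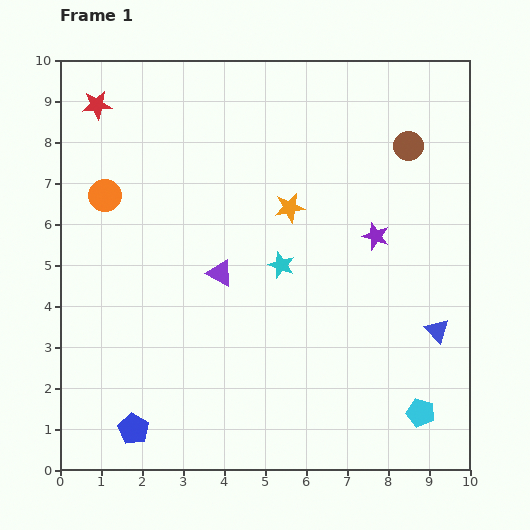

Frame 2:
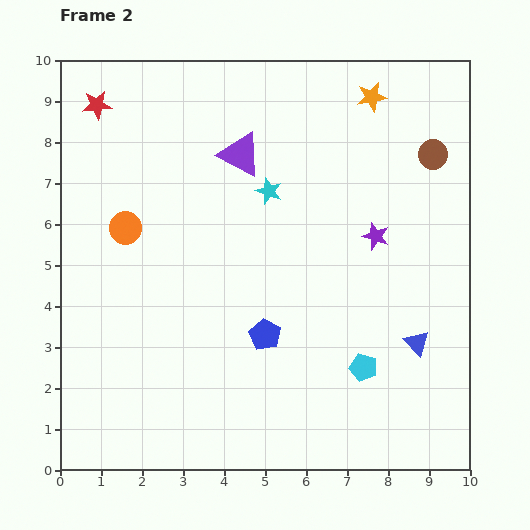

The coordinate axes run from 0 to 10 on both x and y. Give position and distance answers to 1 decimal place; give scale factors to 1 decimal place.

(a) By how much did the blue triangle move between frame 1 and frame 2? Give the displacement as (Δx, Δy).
(-0.5, -0.3)

The blue triangle was at (9.2, 3.4) in frame 1 and (8.7, 3.1) in frame 2.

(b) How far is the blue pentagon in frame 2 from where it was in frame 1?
3.9

The blue pentagon moved from (1.8, 1.0) to (5.0, 3.3), a distance of √(3.2² + 2.3²) ≈ 3.9.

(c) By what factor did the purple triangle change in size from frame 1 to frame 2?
1.6×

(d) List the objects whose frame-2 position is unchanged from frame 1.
the red star, the purple star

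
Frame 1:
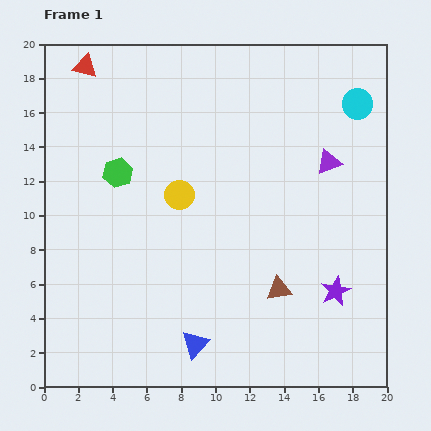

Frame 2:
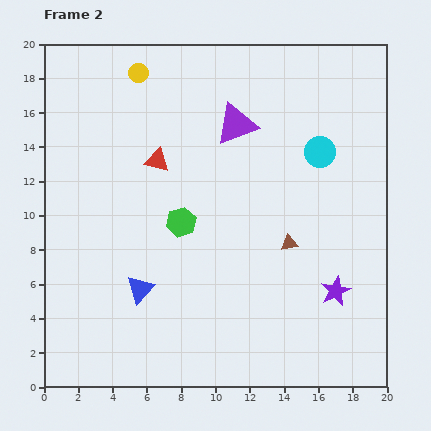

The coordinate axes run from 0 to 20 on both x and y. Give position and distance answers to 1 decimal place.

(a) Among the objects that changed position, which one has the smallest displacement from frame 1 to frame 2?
the brown triangle

(moved 2.8)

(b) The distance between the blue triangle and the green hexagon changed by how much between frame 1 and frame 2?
-6.4

Distance in frame 1: 11.0. Distance in frame 2: 4.6.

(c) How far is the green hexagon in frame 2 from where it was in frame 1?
4.7

The green hexagon moved from (4.3, 12.5) to (8.0, 9.6), a distance of √(3.7² + 2.9²) ≈ 4.7.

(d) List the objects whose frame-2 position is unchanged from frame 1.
the purple star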